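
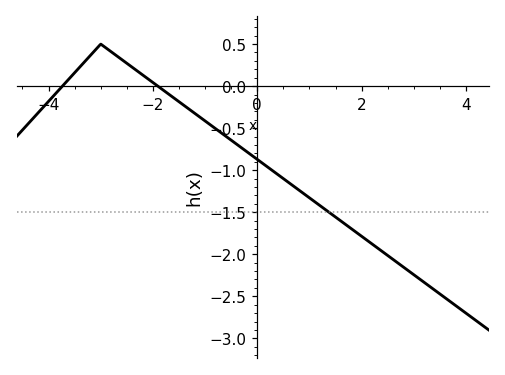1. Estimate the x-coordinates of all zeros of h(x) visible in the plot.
-3.8, -2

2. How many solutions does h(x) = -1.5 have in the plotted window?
1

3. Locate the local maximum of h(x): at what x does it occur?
-3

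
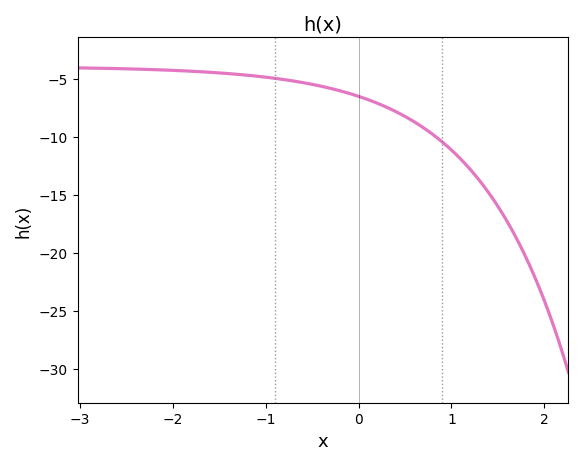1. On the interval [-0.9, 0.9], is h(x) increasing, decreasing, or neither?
decreasing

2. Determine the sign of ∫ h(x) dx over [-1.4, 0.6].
negative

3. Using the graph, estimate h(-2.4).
-4.17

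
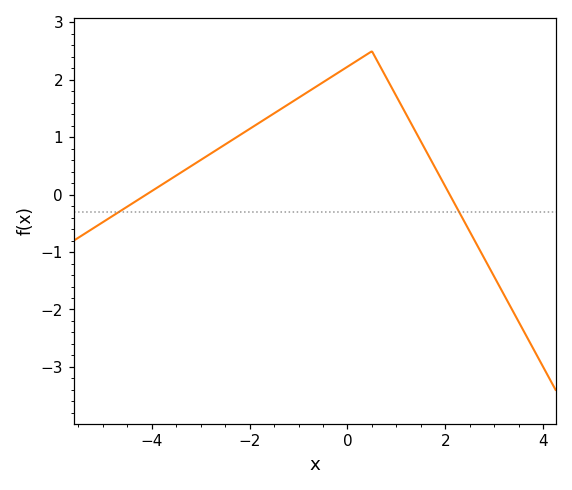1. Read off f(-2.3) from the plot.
1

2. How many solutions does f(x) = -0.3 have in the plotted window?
2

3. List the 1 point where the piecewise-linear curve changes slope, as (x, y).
(0.5, 2.5)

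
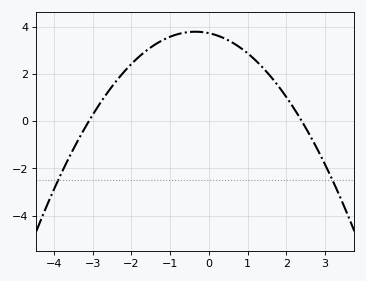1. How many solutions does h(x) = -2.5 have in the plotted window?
2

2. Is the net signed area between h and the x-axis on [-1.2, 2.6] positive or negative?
positive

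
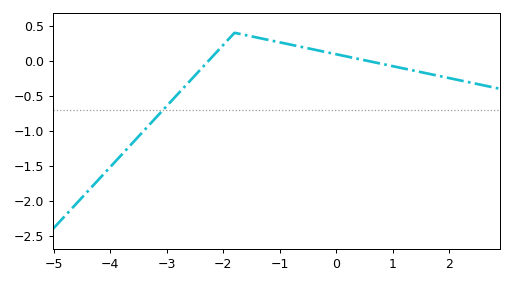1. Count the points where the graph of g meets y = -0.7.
1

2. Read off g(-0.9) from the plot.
0.247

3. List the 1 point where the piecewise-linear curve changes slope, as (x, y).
(-1.8, 0.4)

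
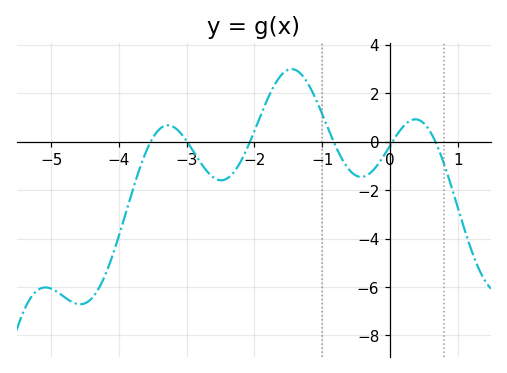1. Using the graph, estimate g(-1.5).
2.97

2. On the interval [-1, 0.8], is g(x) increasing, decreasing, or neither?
neither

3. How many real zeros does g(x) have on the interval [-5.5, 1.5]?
6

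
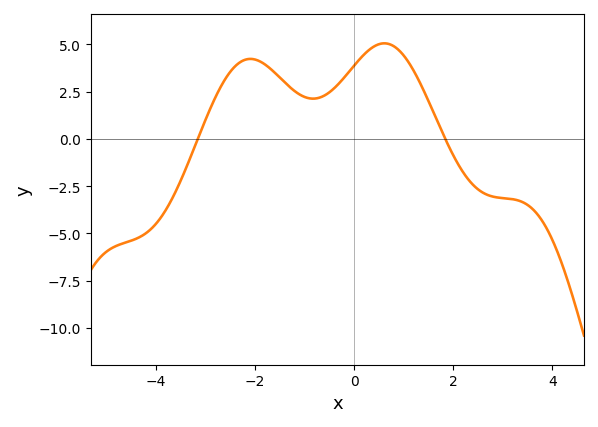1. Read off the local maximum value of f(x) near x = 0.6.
5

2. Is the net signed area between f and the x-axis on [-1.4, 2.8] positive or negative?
positive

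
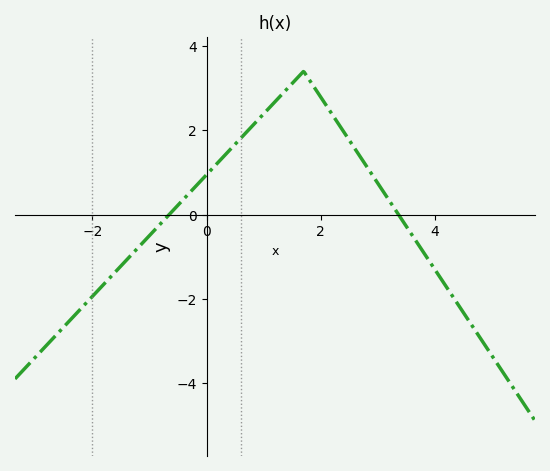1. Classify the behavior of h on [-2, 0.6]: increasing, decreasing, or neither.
increasing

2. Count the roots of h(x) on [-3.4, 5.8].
2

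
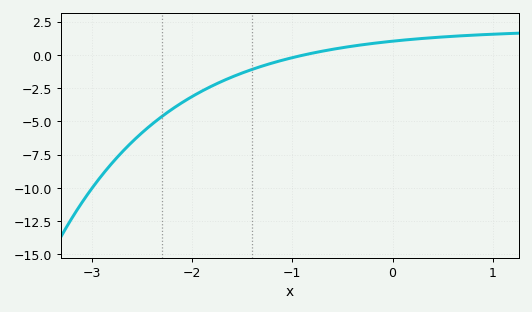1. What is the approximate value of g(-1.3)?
-0.843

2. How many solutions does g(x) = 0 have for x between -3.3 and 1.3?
1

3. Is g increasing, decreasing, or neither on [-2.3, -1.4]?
increasing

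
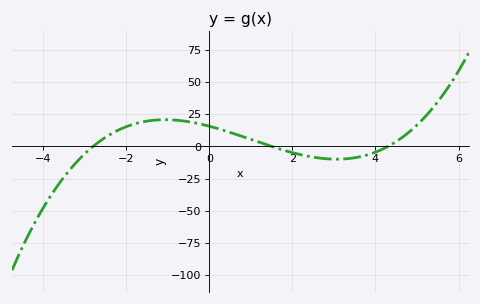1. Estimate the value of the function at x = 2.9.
-9.72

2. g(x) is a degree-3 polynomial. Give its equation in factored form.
y = 0.87(x + 2.8)(x - 1.5)(x - 4.3)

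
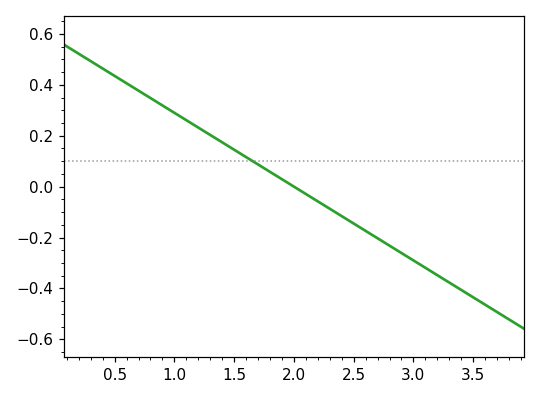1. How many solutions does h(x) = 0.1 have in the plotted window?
1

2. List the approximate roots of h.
2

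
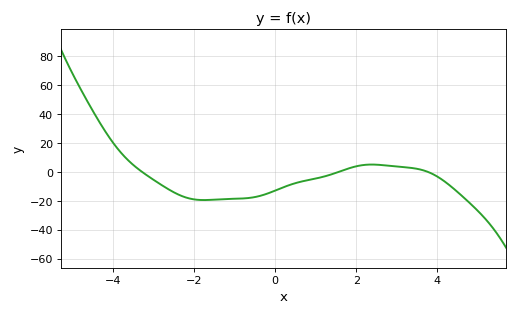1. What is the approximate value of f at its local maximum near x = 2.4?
5.13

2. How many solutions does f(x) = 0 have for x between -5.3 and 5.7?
3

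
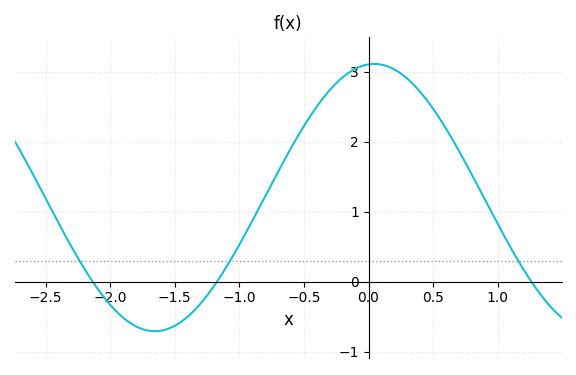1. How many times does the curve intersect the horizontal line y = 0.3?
3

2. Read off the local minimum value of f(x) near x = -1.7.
-0.7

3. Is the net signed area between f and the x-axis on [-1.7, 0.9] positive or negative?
positive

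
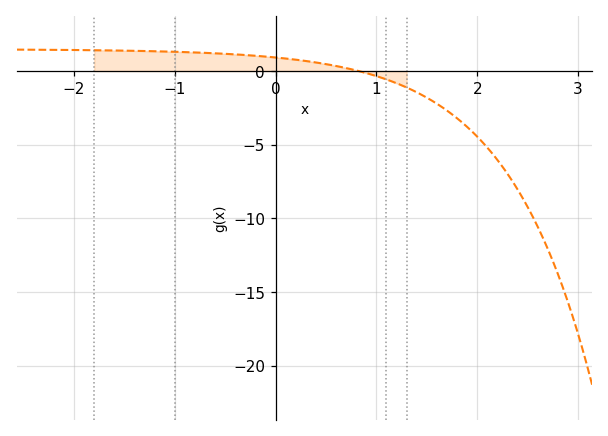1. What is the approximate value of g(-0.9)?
1.29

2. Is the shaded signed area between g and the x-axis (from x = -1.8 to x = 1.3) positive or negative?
positive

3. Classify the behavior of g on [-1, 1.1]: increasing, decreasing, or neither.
decreasing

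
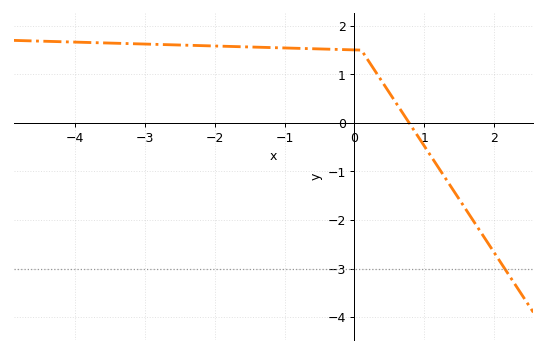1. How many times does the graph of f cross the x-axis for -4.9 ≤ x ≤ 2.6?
1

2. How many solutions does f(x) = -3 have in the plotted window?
1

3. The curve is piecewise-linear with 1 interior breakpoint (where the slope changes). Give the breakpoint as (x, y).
(0.1, 1.5)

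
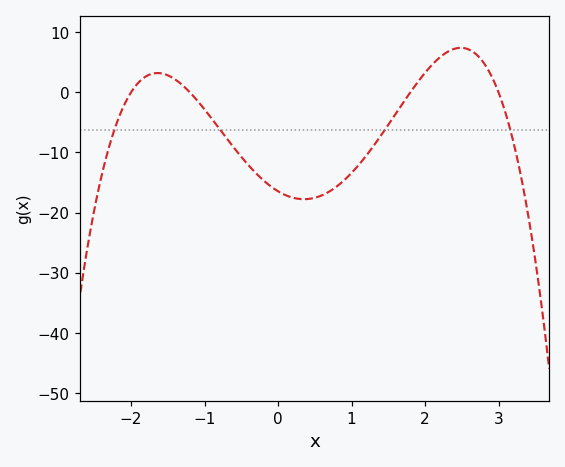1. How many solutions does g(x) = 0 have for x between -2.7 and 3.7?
4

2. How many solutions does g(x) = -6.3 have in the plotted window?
4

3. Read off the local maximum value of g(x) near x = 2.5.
7.4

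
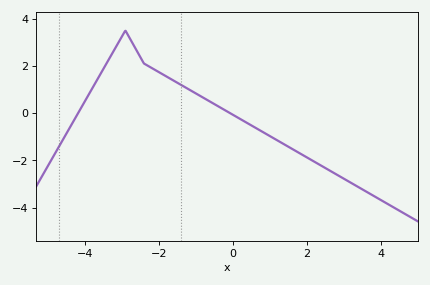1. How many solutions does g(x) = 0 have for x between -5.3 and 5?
2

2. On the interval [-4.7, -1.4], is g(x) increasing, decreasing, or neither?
neither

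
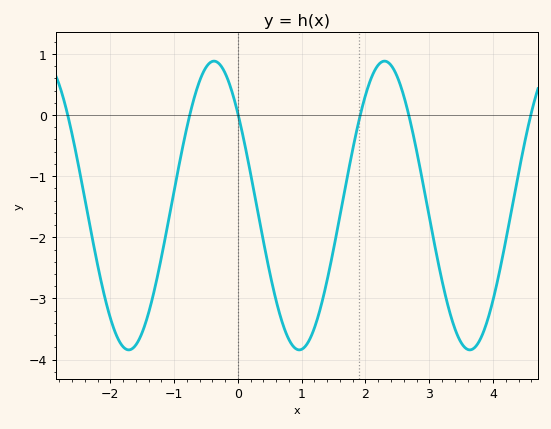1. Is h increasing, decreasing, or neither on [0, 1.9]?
neither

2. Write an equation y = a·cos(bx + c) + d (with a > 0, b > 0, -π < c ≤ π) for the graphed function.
y = 2.36cos(2.4x + 0.88) - 1.48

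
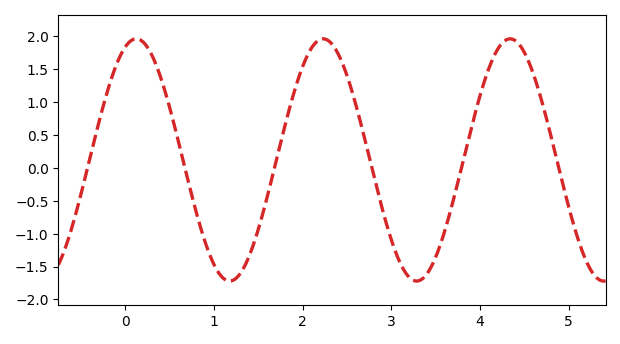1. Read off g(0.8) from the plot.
-0.669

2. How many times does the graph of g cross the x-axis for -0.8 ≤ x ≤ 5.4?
6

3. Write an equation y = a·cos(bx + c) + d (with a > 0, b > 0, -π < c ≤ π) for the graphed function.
y = 1.84cos(2.98x - 0.37) + 0.12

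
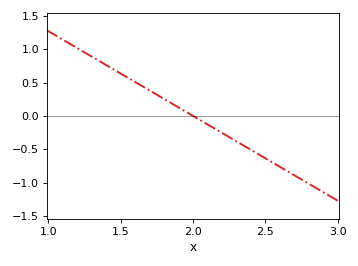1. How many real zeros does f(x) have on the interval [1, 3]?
1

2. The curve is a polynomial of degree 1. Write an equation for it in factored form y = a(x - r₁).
y = -1.27(x - 2)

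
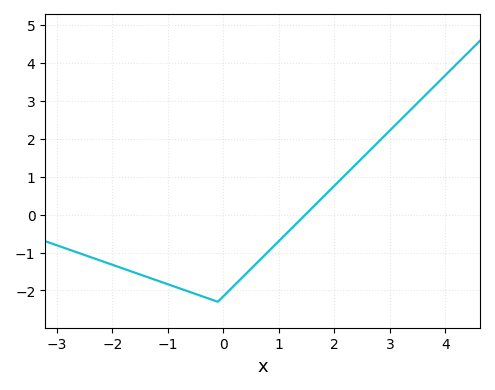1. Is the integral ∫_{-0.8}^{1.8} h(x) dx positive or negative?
negative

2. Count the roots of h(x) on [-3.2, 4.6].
1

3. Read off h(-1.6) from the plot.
-1.5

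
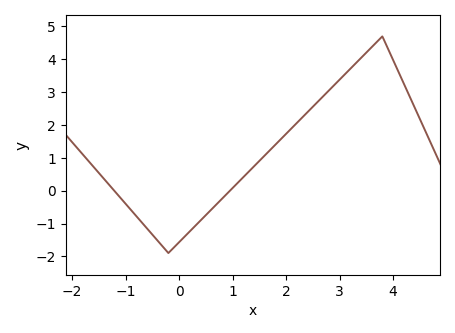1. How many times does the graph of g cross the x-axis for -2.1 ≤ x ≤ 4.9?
2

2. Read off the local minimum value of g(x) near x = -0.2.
-1.9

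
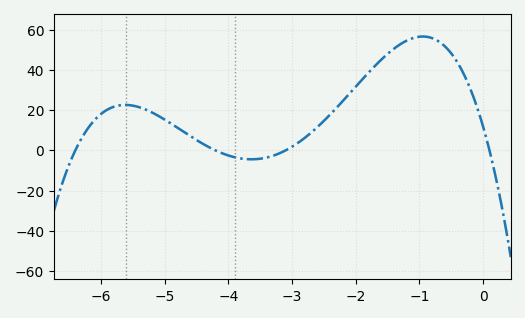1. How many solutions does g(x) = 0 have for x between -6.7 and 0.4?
4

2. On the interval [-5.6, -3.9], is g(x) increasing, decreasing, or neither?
decreasing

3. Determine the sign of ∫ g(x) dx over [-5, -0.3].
positive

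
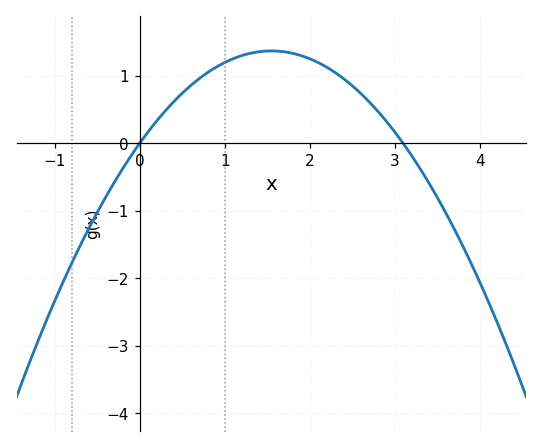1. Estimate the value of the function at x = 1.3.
1.33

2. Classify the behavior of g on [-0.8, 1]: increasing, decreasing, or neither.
increasing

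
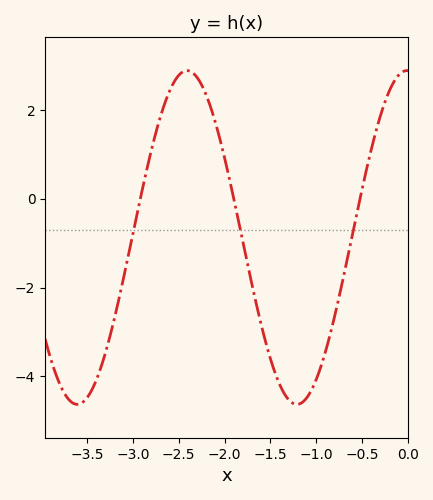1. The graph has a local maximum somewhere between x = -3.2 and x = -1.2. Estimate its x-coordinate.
-2.41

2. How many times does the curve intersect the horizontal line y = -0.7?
3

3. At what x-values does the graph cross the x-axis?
-2.92, -1.9, -0.522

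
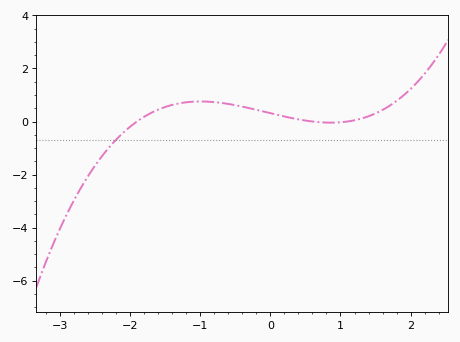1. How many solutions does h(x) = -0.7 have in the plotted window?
1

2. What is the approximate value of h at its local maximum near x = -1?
0.756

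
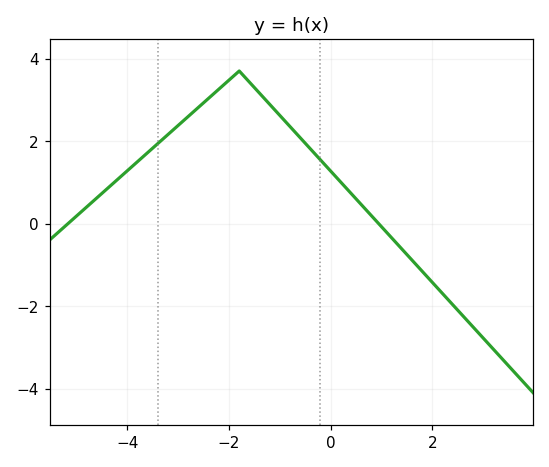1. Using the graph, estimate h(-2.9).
2.4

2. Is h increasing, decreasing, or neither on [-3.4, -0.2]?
neither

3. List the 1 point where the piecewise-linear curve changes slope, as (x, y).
(-1.8, 3.7)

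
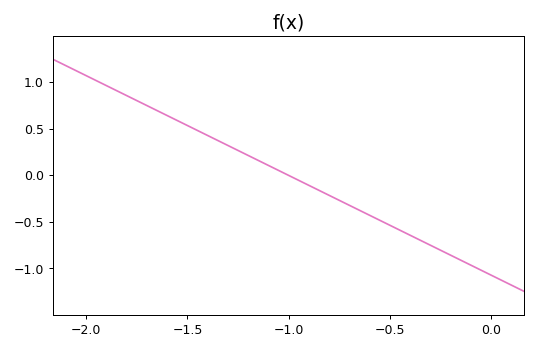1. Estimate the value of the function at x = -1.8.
0.856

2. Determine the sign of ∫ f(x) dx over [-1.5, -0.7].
positive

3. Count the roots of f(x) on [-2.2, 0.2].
1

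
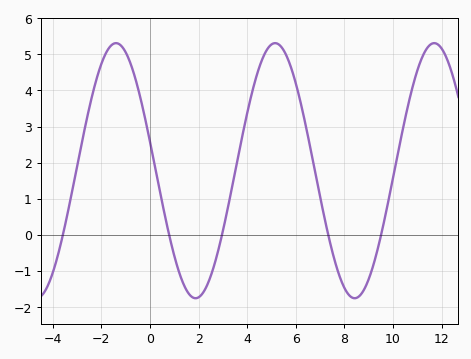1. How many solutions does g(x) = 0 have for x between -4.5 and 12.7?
5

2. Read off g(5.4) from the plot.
5.2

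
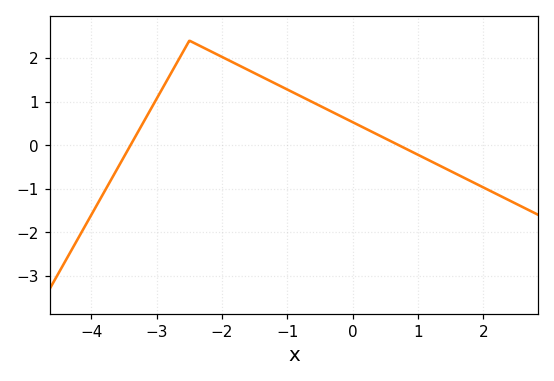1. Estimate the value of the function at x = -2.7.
1.87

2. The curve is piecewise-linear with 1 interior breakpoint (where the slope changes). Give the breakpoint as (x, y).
(-2.5, 2.4)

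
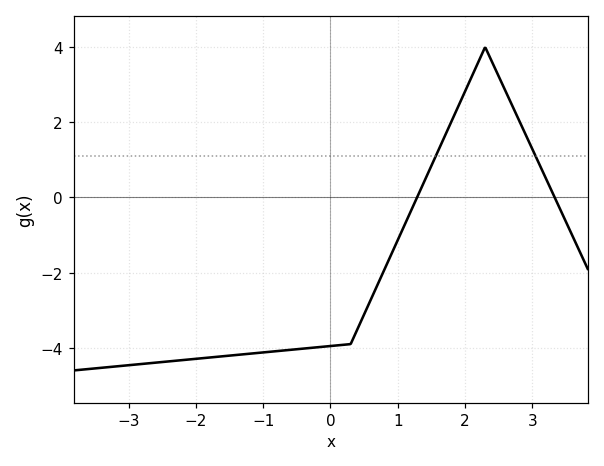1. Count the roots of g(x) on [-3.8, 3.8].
2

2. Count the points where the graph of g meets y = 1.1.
2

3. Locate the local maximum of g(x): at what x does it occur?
2.4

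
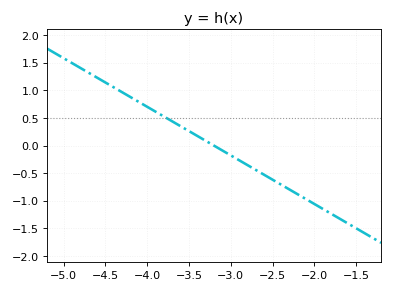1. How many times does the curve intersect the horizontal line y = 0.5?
1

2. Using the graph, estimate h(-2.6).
-0.55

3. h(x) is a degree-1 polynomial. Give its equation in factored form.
y = -0.88(x + 3.2)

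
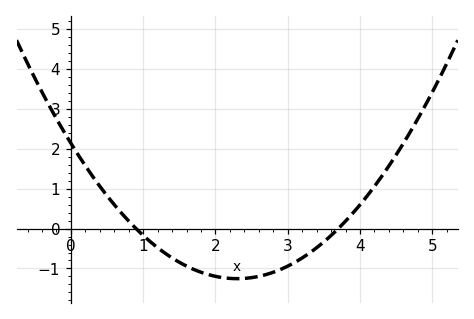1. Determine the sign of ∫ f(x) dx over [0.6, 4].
negative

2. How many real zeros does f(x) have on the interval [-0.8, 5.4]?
2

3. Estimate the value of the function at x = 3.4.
-0.48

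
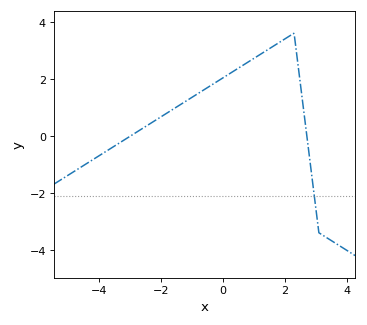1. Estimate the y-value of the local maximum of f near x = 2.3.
3.6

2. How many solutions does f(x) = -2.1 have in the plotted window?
1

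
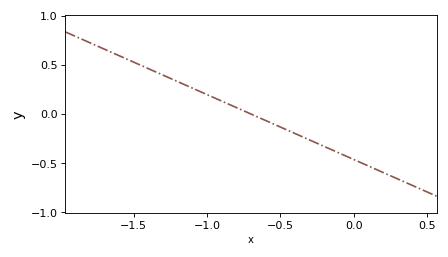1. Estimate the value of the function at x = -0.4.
-0.2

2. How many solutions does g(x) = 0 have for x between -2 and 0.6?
1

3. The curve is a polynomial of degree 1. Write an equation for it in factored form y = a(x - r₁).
y = -0.66(x + 0.7)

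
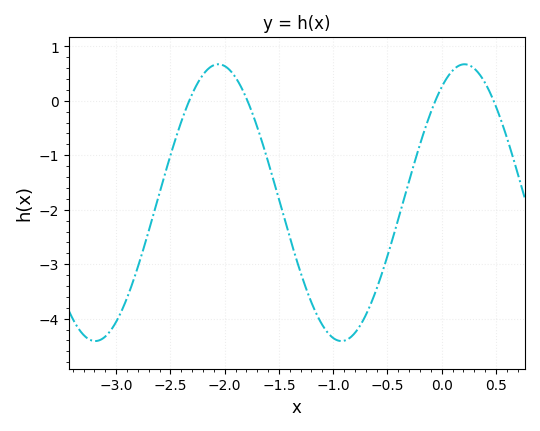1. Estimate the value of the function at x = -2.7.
-2.4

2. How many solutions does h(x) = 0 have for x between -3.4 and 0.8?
4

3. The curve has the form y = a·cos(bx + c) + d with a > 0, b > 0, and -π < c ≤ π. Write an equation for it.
y = 2.54cos(2.8x - 0.58) - 1.87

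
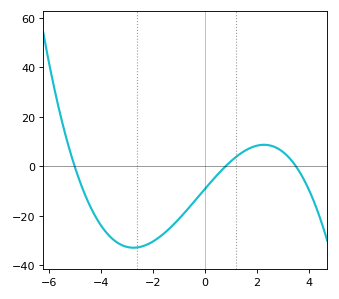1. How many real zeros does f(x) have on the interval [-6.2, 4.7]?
3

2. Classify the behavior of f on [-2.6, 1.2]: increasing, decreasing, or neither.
increasing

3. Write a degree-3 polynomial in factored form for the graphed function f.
y = -0.66(x + 5)(x - 0.8)(x - 3.5)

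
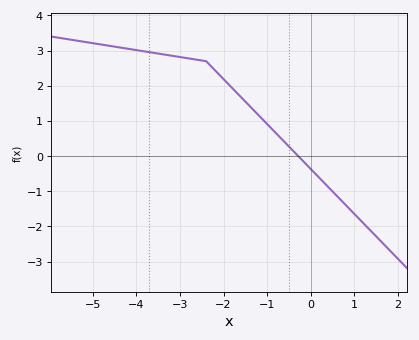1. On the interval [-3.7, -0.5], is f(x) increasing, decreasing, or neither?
decreasing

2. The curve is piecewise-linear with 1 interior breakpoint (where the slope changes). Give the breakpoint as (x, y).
(-2.4, 2.7)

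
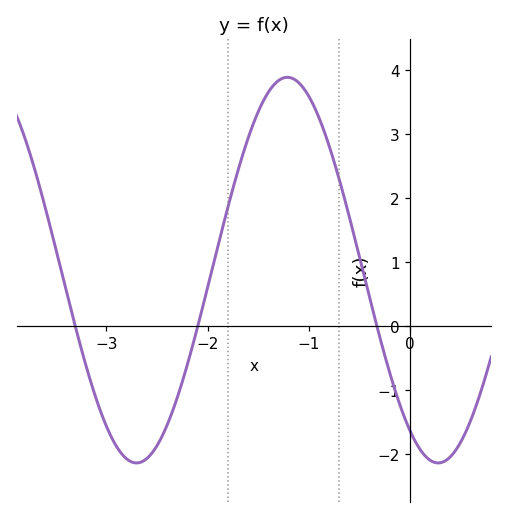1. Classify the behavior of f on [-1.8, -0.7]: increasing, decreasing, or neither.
neither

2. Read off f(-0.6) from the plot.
1.69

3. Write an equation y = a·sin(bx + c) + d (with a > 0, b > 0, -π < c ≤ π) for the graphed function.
y = 3.01sin(2.11x - 2.15) + 0.87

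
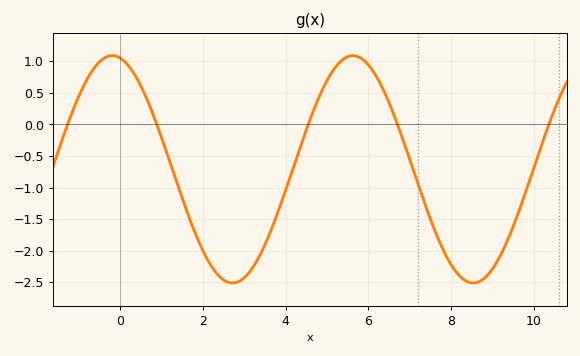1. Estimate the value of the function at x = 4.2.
-0.65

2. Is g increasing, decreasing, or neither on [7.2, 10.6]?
neither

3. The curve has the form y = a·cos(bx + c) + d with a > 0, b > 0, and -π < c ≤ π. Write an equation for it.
y = 1.8cos(1.1x + 0.21) - 0.71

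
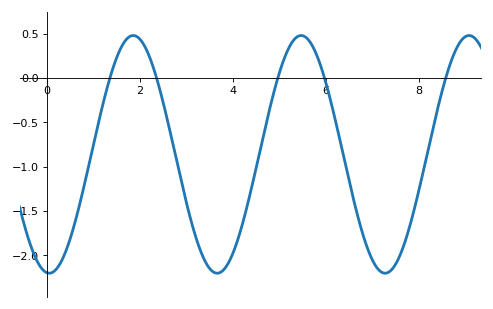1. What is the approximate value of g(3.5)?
-2.15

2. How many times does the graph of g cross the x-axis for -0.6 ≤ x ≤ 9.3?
5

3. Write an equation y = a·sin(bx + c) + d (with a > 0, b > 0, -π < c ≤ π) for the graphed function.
y = 1.34sin(1.74x - 1.66) - 0.86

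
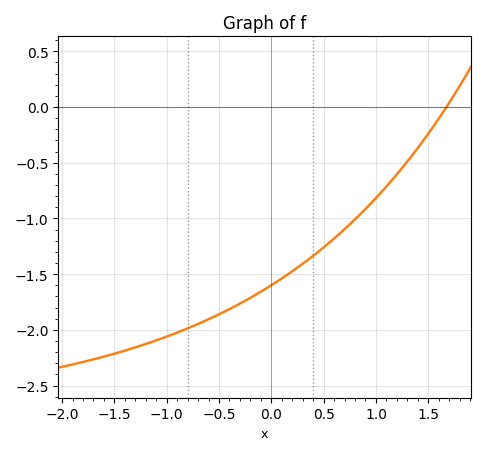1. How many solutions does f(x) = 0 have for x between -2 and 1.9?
1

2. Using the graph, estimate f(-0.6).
-1.9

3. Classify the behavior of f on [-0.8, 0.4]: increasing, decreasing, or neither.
increasing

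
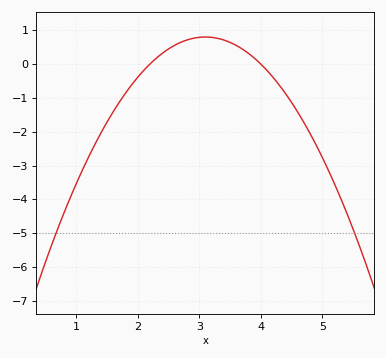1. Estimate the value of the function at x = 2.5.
0.4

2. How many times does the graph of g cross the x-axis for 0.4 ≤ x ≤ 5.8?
2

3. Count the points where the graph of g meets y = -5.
2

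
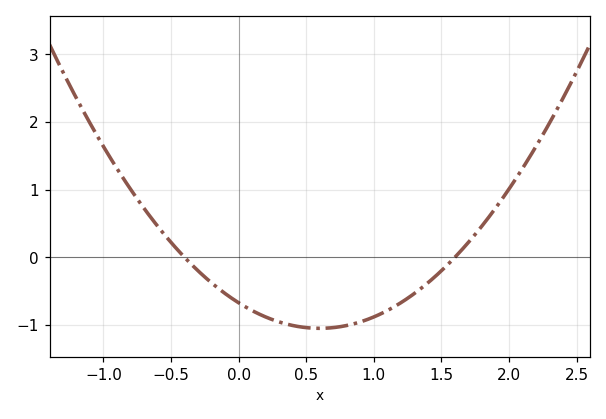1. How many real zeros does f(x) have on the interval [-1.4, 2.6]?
2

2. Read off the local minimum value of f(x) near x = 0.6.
-1.05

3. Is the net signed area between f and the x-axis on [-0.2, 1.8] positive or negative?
negative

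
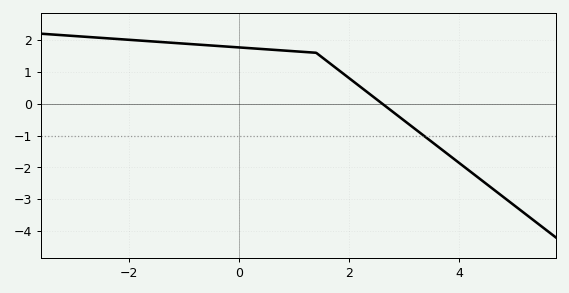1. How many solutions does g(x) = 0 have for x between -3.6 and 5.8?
1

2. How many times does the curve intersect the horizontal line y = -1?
1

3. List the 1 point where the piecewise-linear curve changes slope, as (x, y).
(1.4, 1.6)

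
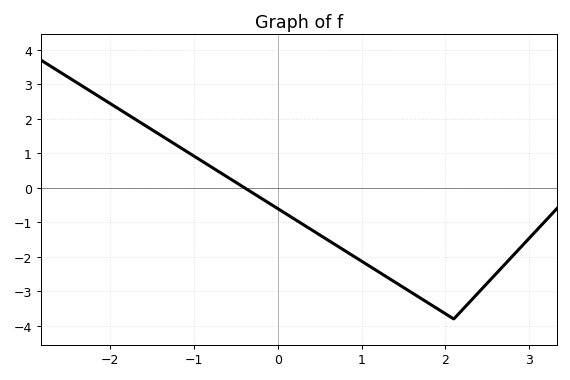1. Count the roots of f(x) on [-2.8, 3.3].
1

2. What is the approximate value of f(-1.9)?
2.3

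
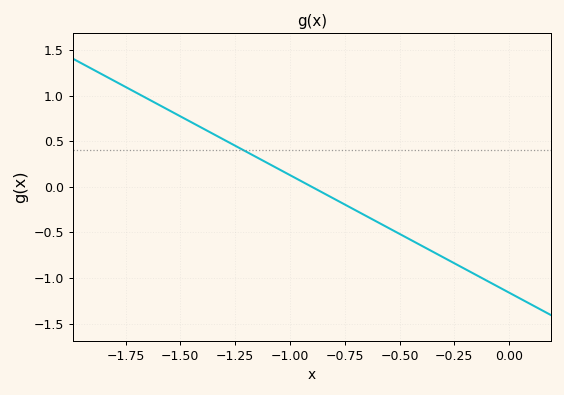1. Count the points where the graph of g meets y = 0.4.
1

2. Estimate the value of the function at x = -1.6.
0.903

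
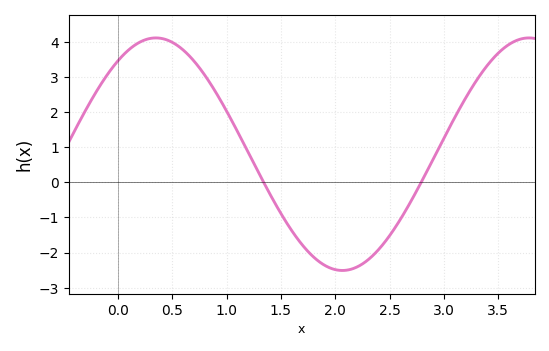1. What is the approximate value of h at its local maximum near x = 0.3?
4.1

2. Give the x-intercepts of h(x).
1.3, 2.8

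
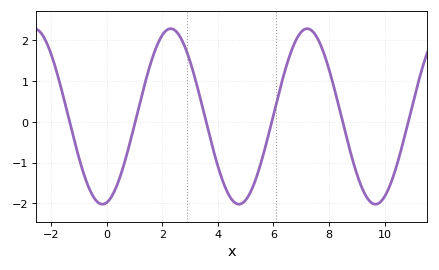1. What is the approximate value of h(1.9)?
2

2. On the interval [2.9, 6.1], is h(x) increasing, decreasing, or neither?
neither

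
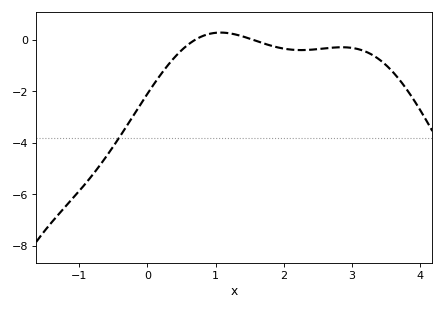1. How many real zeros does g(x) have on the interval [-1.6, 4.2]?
2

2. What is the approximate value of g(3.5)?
-1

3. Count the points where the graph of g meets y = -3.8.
1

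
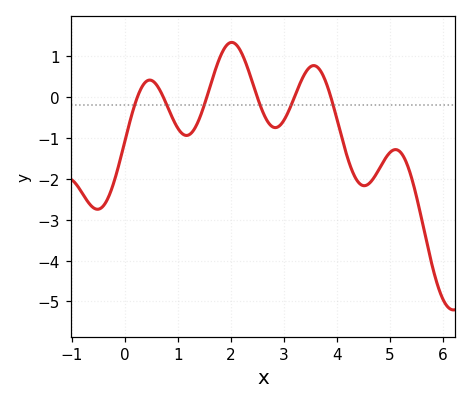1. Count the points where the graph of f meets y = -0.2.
6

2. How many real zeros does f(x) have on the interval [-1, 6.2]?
6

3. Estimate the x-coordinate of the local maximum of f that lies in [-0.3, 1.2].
0.5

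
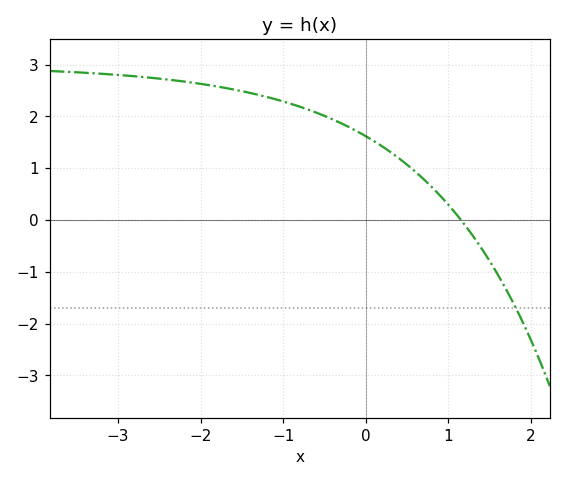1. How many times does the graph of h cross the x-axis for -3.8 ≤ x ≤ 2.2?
1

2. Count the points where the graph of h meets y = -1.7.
1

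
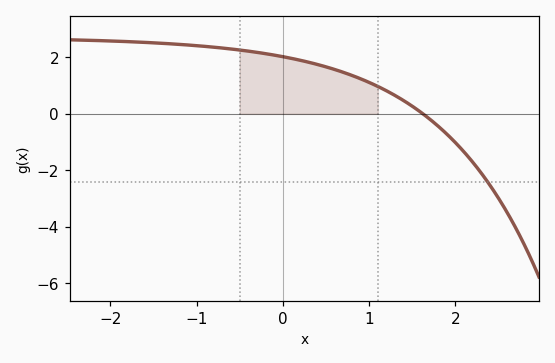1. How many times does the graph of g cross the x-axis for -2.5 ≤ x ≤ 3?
1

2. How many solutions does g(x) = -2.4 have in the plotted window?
1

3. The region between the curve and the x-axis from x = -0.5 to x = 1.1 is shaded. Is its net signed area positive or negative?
positive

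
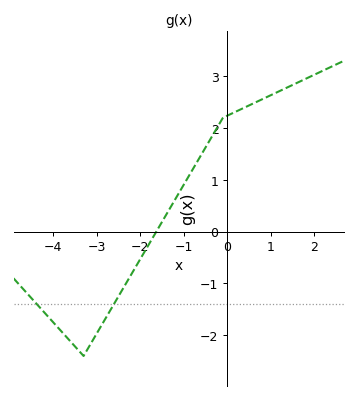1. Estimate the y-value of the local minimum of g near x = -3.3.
-2.4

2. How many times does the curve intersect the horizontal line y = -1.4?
2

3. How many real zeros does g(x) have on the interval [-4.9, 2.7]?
1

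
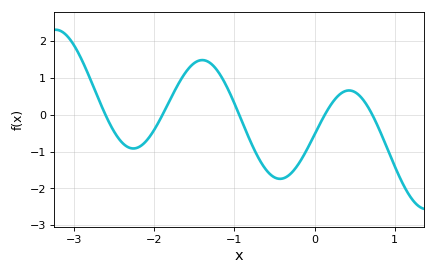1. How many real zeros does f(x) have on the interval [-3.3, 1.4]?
5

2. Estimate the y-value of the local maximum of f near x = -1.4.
1.48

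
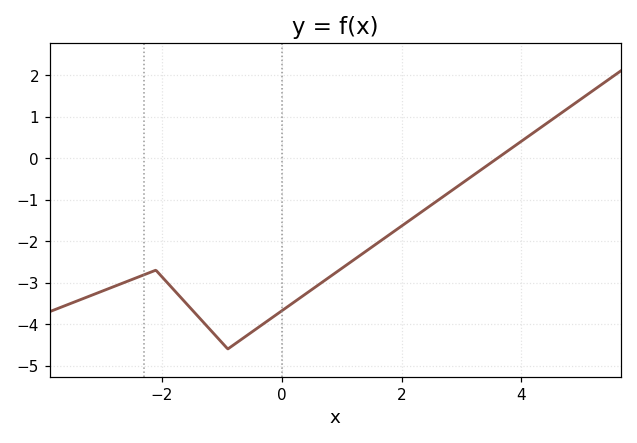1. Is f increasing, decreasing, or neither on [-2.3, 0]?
neither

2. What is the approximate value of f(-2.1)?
-2.7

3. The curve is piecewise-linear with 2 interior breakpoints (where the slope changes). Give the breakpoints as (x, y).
(-2.1, -2.7); (-0.9, -4.6)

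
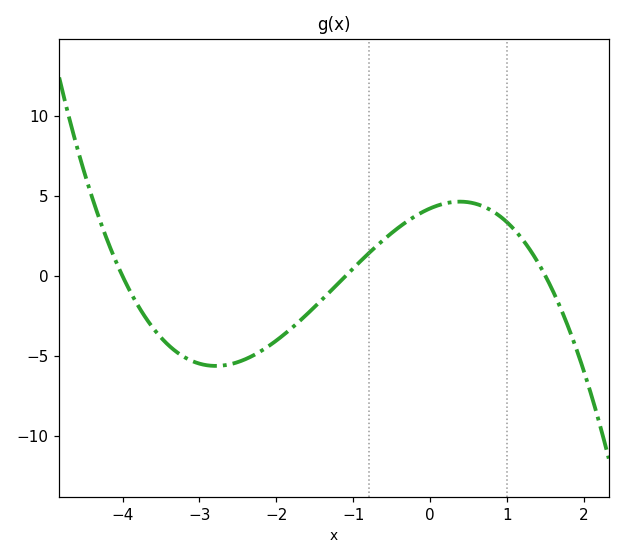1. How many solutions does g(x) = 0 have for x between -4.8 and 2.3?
3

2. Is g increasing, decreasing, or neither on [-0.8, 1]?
neither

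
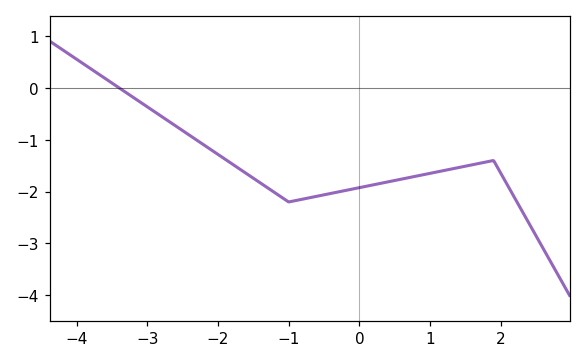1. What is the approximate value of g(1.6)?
-1.5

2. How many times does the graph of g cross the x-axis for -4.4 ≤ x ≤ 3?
1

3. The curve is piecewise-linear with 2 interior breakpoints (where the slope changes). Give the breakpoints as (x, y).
(-1, -2.2); (1.9, -1.4)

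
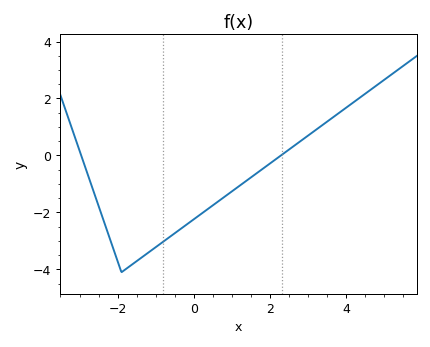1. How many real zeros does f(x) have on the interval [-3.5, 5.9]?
2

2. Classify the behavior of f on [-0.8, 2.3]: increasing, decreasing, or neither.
increasing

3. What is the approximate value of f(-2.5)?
-1.8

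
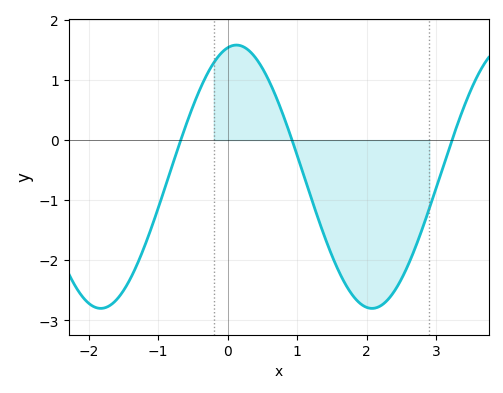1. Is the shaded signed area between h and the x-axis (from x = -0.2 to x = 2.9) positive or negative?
negative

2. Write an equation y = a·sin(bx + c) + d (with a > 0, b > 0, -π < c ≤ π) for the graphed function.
y = 2.19sin(1.61x + 1.37) - 0.61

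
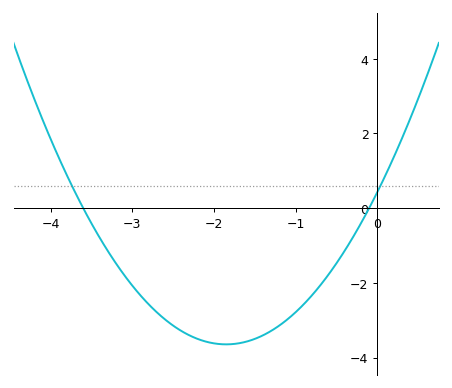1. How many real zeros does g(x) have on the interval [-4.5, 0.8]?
2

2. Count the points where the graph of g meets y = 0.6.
2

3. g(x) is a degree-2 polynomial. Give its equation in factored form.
y = 1.19(x + 3.6)(x + 0.1)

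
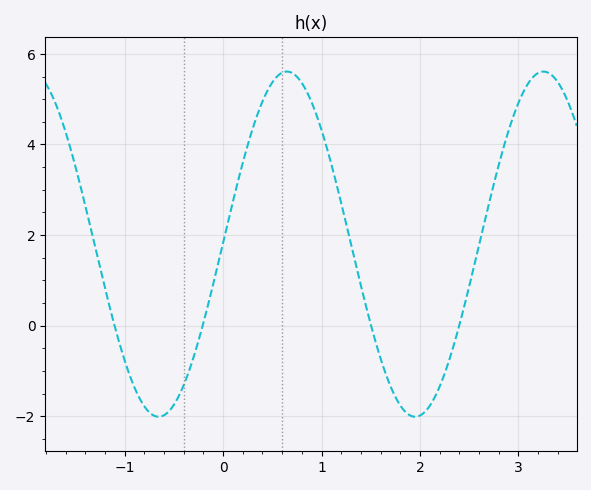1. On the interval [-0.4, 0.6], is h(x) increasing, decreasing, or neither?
increasing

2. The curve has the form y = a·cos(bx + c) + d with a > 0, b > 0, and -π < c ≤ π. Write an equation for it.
y = 3.81cos(2.4x - 1.6) + 1.8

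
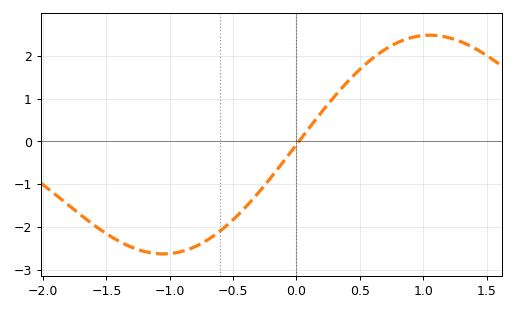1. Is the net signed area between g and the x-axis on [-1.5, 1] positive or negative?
negative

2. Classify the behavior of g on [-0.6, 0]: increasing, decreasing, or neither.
increasing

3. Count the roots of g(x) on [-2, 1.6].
1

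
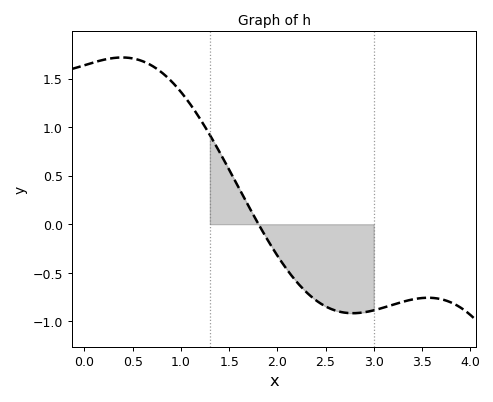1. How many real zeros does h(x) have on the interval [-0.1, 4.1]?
1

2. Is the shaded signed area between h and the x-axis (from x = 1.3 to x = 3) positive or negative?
negative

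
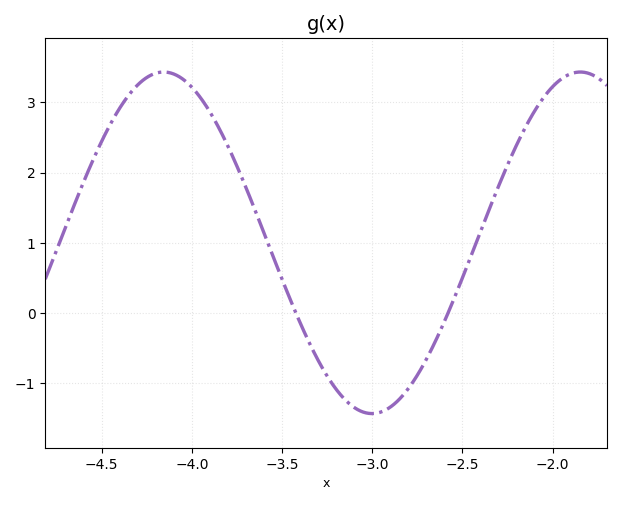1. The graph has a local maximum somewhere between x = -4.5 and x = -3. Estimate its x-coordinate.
-4.15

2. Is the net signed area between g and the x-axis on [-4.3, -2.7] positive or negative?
positive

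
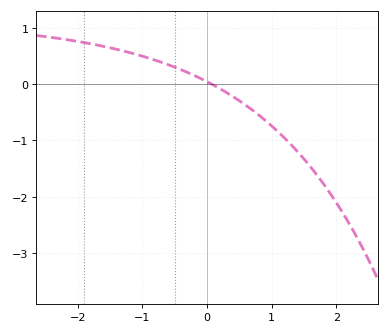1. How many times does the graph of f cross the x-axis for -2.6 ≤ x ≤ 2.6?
1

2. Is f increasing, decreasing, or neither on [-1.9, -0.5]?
decreasing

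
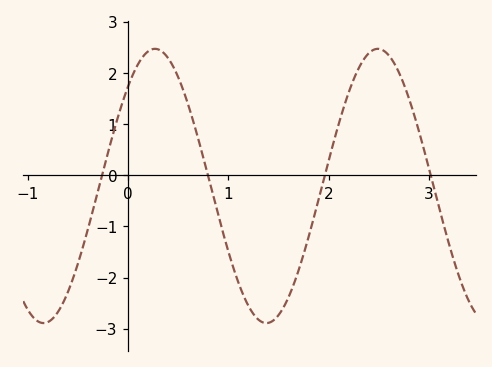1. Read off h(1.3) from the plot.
-2.8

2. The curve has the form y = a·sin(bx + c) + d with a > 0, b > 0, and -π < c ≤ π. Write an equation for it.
y = 2.68sin(2.8x + 0.81) - 0.21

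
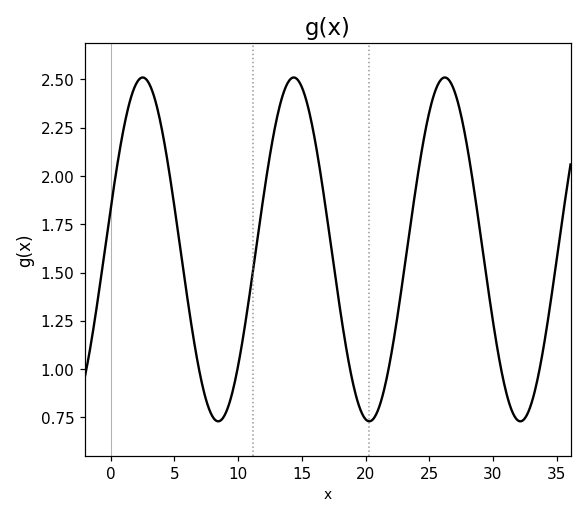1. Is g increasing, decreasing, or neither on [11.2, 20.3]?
neither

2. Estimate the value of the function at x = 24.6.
2.2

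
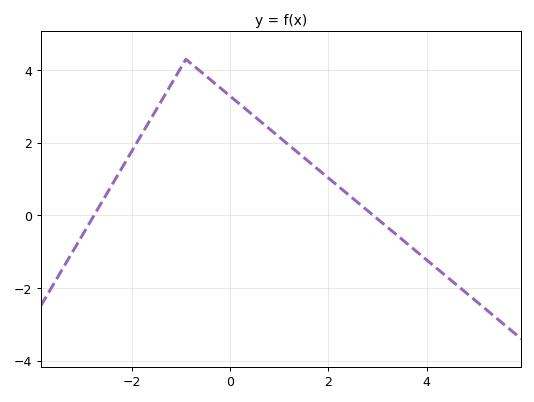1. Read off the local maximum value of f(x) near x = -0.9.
4.2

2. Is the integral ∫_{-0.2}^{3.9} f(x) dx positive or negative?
positive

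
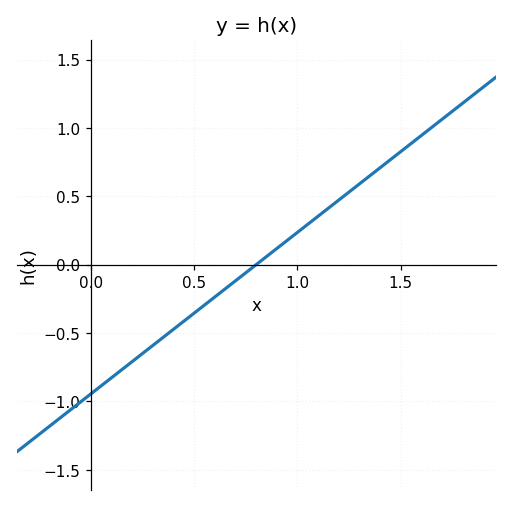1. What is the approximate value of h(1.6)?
0.95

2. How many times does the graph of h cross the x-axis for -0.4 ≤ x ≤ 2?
1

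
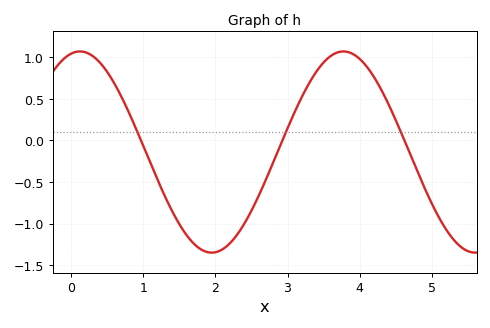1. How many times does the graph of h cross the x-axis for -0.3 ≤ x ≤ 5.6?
3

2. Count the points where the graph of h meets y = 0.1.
3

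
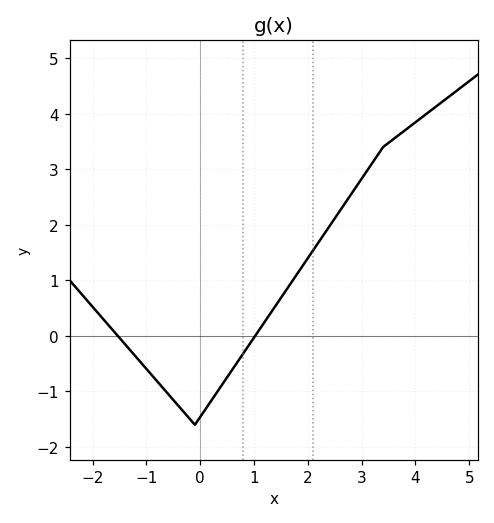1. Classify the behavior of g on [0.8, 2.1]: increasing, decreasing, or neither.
increasing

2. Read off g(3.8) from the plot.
3.7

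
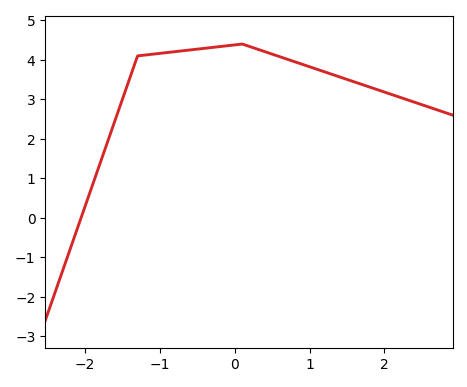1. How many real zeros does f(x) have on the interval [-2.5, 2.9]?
1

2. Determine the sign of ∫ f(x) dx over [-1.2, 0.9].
positive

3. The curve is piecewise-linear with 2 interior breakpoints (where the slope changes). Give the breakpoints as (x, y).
(-1.3, 4.1); (0.1, 4.4)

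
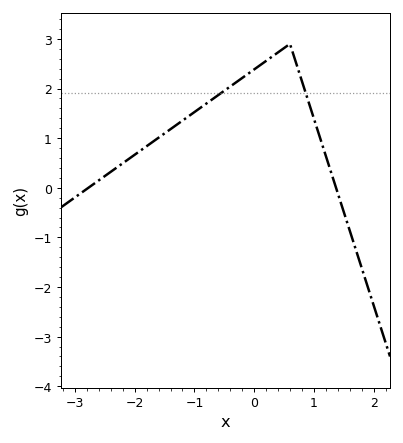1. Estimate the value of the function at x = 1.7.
-1.2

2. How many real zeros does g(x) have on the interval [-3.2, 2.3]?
2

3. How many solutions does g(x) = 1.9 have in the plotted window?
2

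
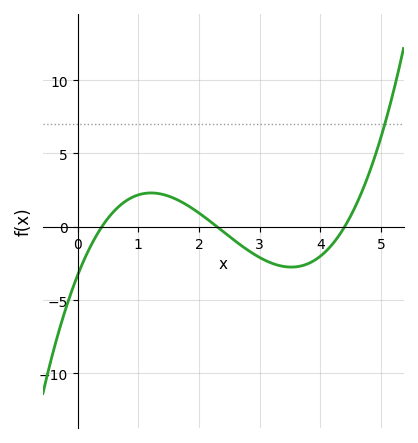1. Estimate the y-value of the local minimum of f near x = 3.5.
-2.75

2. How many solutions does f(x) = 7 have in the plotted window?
1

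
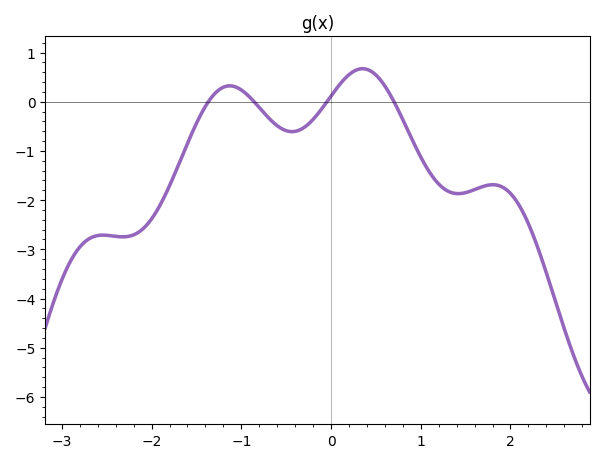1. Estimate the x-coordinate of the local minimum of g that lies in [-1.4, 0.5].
-0.434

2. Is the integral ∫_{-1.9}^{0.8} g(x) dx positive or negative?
negative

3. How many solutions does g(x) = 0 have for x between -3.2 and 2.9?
4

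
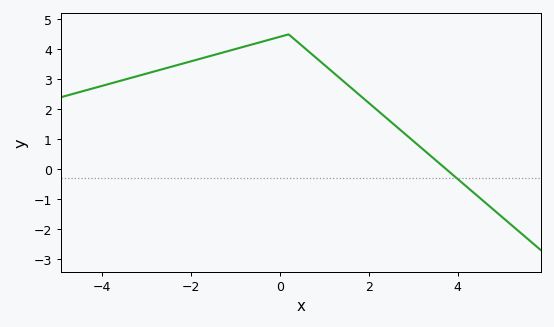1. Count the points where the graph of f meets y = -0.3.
1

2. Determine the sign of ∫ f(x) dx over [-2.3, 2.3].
positive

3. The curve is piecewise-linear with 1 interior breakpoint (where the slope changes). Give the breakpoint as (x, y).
(0.2, 4.5)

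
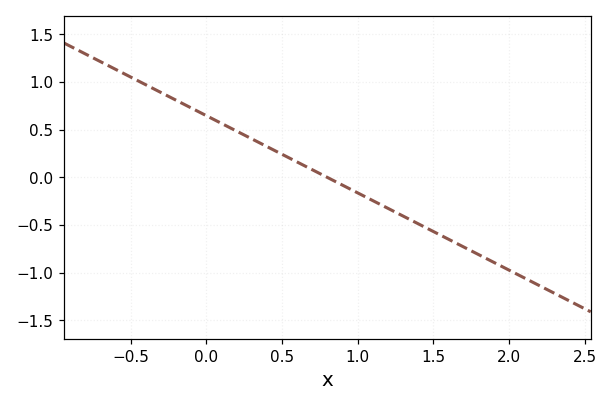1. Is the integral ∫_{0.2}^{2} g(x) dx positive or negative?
negative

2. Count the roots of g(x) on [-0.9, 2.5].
1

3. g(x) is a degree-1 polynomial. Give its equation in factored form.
y = -0.81(x - 0.8)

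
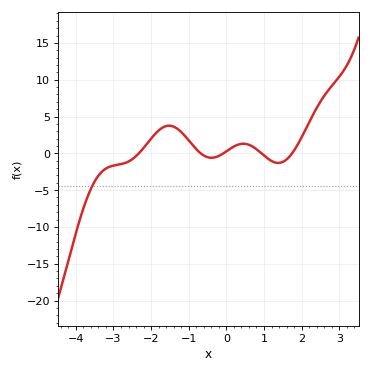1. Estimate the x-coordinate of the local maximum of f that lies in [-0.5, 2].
0.45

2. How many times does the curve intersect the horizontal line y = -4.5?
1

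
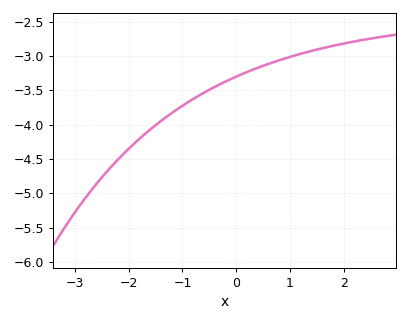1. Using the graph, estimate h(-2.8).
-5.06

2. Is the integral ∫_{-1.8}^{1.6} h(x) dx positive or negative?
negative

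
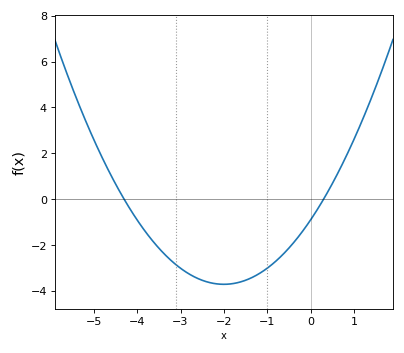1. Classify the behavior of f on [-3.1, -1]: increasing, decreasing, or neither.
neither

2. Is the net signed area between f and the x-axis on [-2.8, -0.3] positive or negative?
negative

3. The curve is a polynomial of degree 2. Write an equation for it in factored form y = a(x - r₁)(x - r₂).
y = 0.7(x + 4.3)(x - 0.3)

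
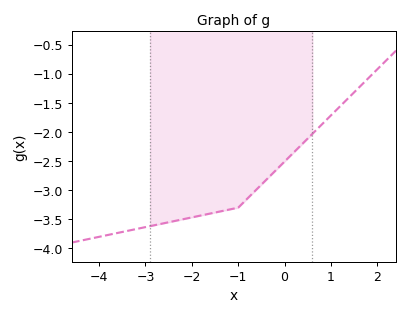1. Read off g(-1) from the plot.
-3.3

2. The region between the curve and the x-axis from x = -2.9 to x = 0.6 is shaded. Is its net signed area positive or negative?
negative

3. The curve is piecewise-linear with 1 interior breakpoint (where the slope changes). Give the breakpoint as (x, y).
(-1, -3.3)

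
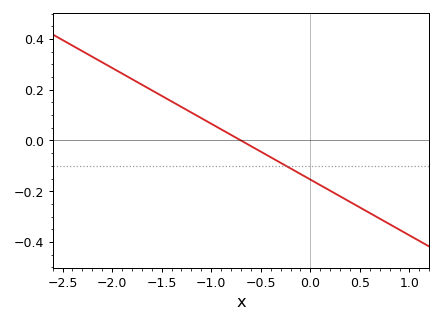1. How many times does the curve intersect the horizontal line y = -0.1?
1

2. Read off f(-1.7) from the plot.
0.22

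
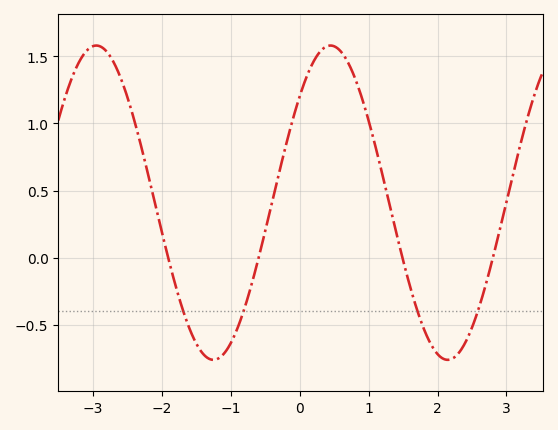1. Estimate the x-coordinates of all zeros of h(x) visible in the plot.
-1.9, -0.6, 1.5, 2.8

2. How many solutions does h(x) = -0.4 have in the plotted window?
4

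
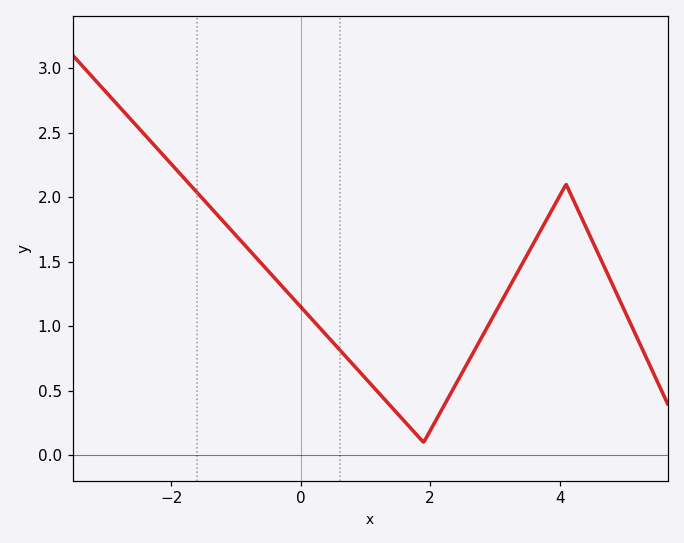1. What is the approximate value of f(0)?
1.15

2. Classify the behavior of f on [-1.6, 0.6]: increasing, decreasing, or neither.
decreasing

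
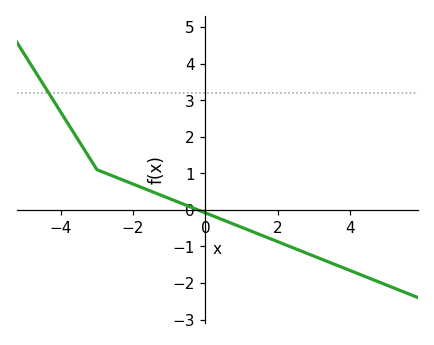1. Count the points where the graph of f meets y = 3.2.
1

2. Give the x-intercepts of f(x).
-0.2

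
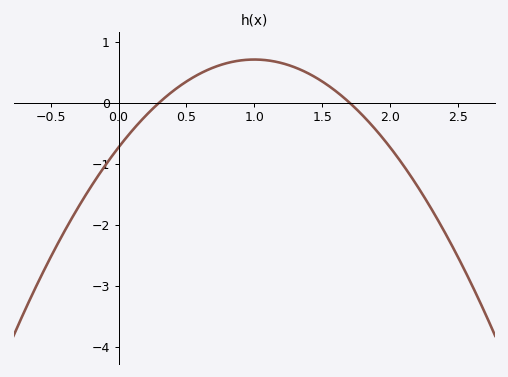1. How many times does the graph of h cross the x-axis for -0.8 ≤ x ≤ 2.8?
2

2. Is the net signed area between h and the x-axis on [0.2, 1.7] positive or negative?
positive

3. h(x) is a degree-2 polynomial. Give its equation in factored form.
y = -1.44(x - 0.3)(x - 1.7)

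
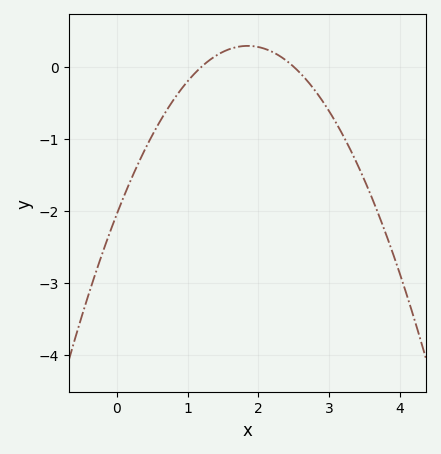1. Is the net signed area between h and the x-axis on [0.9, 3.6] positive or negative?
negative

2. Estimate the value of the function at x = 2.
0.272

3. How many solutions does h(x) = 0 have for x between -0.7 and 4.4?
2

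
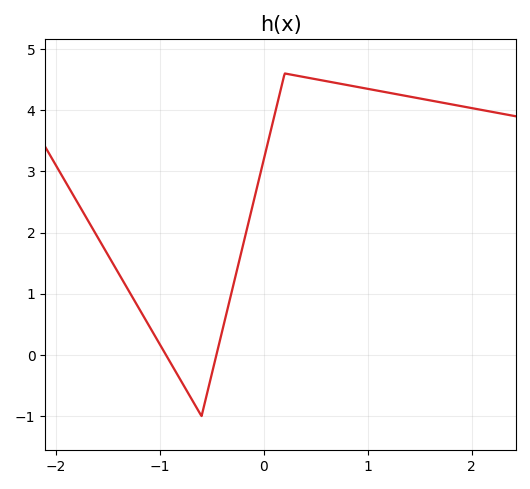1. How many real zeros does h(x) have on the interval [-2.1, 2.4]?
2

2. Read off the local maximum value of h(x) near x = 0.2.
4.6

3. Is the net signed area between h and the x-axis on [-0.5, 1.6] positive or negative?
positive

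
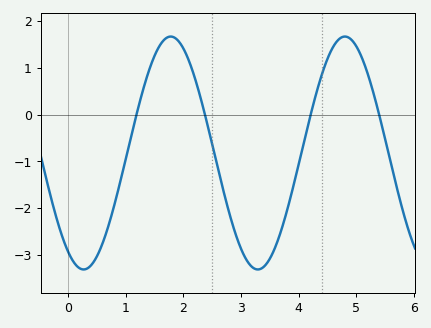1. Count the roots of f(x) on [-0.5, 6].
4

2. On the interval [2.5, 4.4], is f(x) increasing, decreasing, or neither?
neither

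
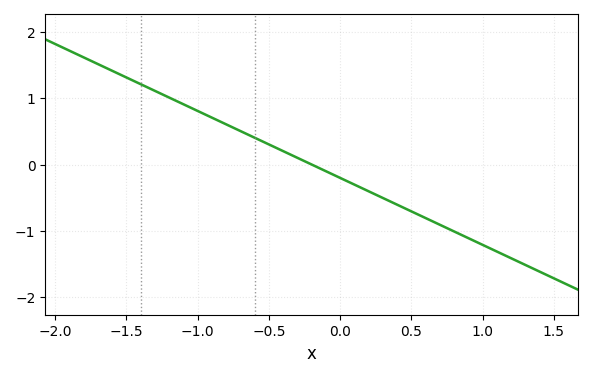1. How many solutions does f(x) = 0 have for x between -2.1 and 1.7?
1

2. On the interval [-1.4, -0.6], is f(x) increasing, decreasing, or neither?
decreasing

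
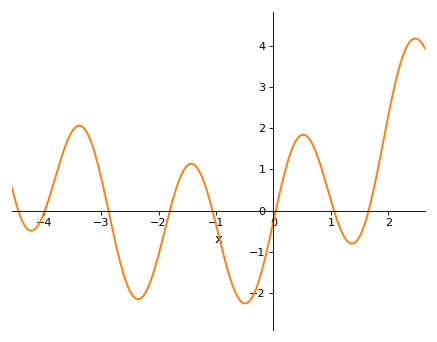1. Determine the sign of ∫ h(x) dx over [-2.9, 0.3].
negative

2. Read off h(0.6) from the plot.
1.78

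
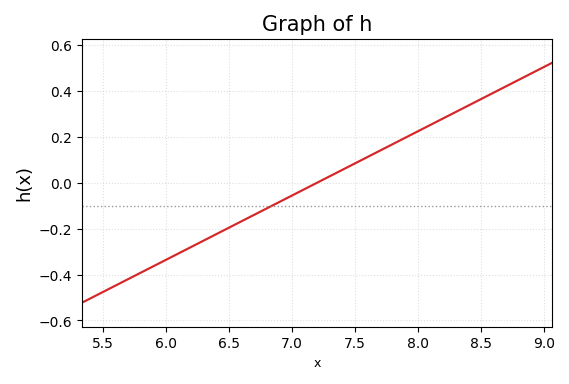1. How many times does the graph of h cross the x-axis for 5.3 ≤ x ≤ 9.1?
1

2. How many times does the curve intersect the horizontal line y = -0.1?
1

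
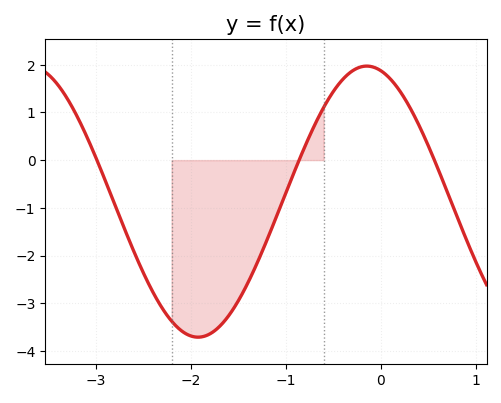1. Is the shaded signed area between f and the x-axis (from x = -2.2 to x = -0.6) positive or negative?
negative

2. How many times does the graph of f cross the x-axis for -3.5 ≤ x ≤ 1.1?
3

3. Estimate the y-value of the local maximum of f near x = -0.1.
1.97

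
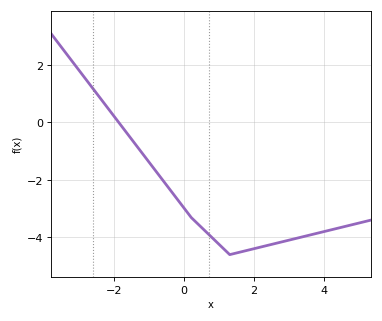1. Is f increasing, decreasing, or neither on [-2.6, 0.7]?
decreasing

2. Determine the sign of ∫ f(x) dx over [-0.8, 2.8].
negative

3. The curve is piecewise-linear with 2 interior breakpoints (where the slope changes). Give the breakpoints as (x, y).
(0.2, -3.3); (1.3, -4.6)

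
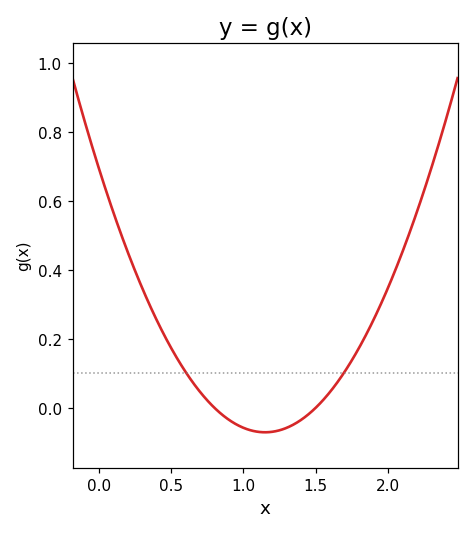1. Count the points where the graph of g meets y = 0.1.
2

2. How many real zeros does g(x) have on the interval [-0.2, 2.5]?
2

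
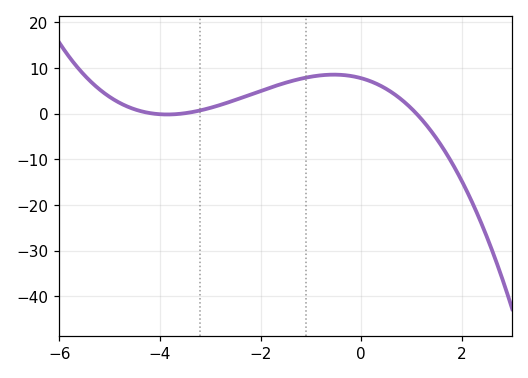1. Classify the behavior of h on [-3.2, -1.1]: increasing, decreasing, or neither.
increasing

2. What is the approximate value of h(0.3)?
7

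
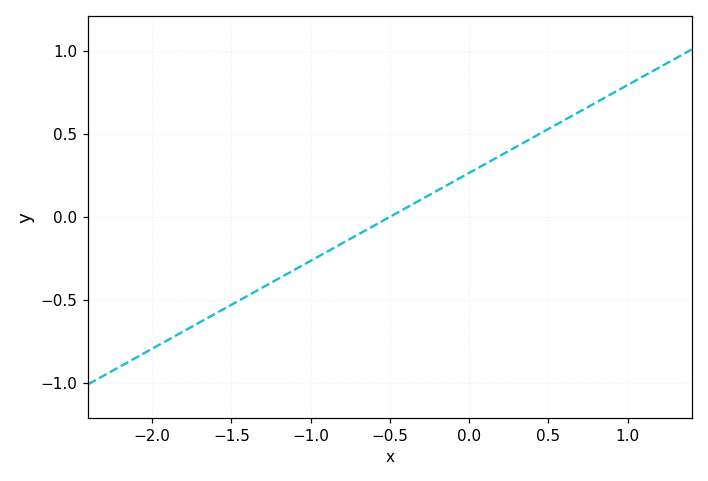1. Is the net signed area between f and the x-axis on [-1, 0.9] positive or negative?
positive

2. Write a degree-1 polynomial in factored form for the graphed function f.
y = 0.53(x + 0.5)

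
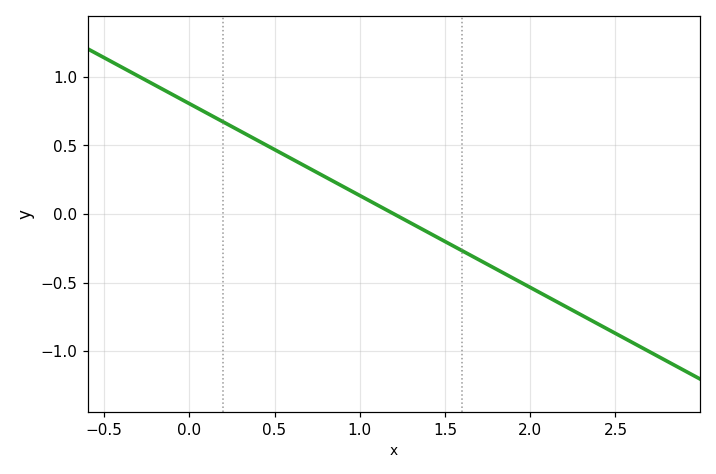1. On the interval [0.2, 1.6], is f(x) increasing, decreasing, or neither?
decreasing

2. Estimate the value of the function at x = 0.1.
0.75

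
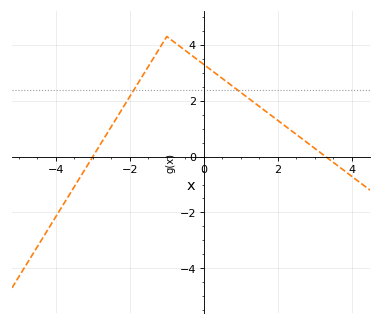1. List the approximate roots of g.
-3, 3.29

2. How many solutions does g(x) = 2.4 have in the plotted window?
2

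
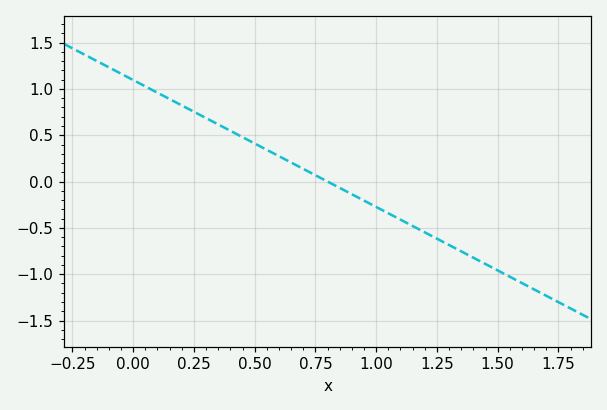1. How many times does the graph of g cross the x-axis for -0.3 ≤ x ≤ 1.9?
1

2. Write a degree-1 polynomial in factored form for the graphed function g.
y = -1.37(x - 0.8)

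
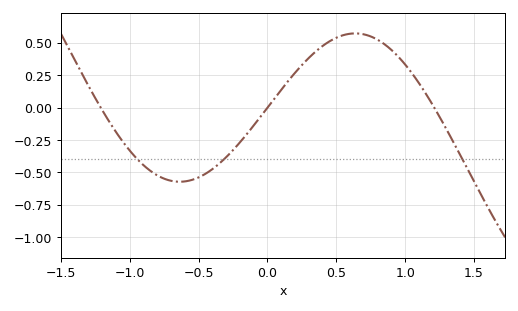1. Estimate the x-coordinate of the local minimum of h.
-0.65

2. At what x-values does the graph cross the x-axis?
-1.2, 0, 1.2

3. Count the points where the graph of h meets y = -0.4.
3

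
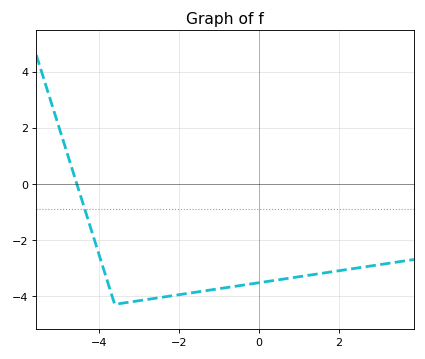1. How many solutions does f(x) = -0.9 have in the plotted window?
1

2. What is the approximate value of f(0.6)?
-3.4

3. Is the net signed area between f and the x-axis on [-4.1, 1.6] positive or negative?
negative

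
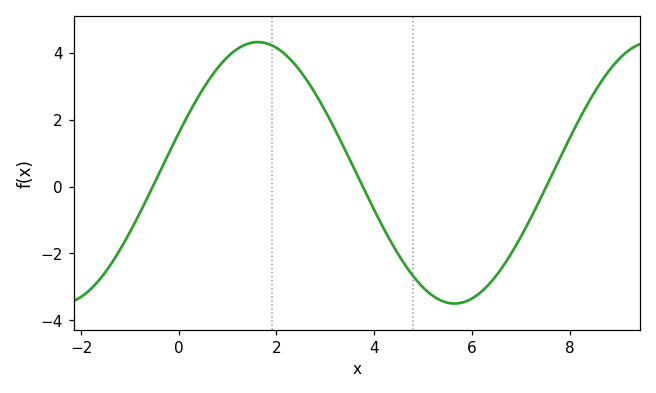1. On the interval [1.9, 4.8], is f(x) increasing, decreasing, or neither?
decreasing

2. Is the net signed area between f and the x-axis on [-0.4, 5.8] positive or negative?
positive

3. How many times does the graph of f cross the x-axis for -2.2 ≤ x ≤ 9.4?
3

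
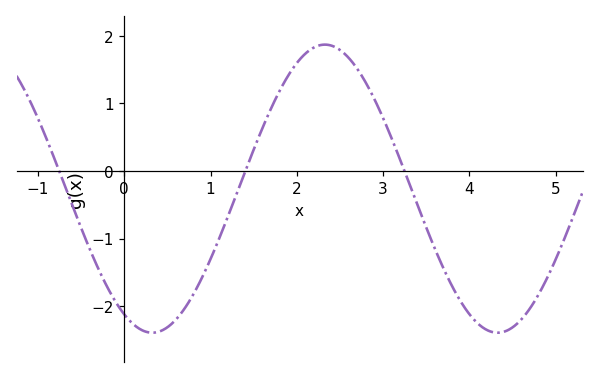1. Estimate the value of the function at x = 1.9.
1.41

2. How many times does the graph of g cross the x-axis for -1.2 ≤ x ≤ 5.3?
3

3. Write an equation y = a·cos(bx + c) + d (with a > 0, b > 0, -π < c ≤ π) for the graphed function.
y = 2.13cos(1.57x + 2.63) - 0.26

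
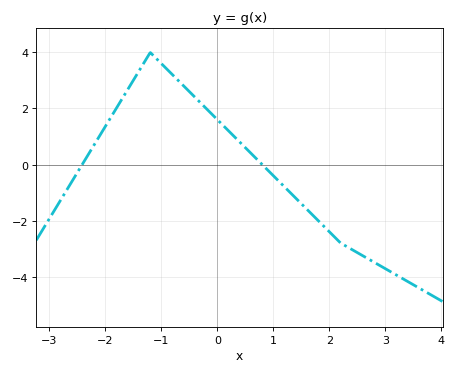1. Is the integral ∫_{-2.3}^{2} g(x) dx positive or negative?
positive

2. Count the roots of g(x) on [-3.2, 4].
2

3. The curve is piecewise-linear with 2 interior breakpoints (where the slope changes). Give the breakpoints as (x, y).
(-1.2, 4); (2.2, -2.8)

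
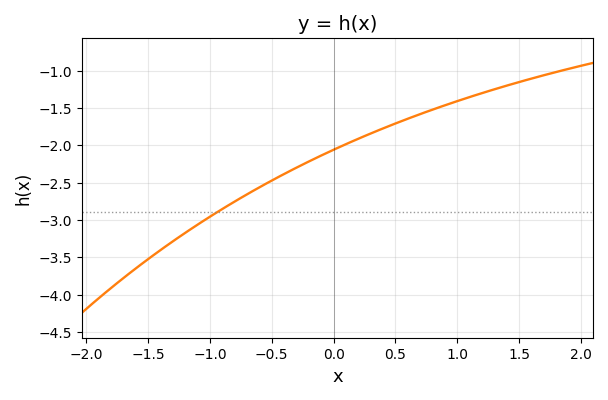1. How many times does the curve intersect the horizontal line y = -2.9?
1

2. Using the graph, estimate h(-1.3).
-3.29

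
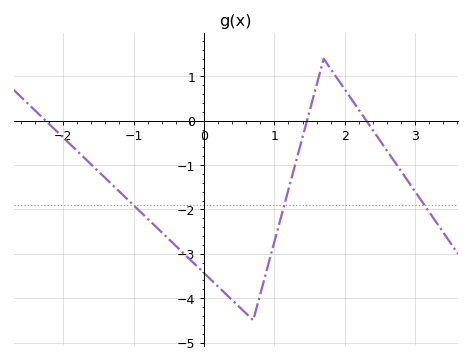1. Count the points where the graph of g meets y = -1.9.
3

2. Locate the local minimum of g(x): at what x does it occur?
0.7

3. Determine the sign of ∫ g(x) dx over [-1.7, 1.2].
negative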